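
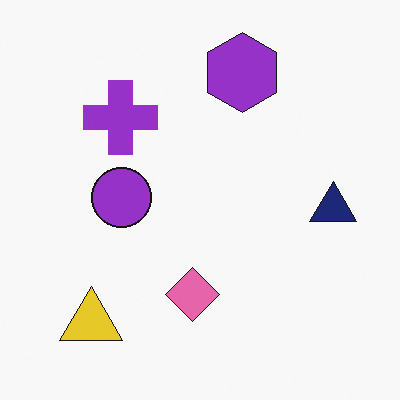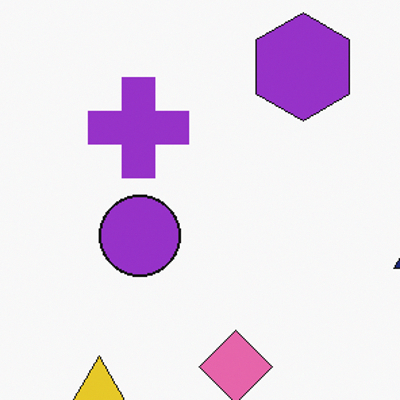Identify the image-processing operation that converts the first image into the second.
The second image is the first cropped slightly and scaled back up.

The visible shapes are larger and the field of view is narrower; shapes near the original edges may be partly or wholly outside the frame — a crop-and-rescale.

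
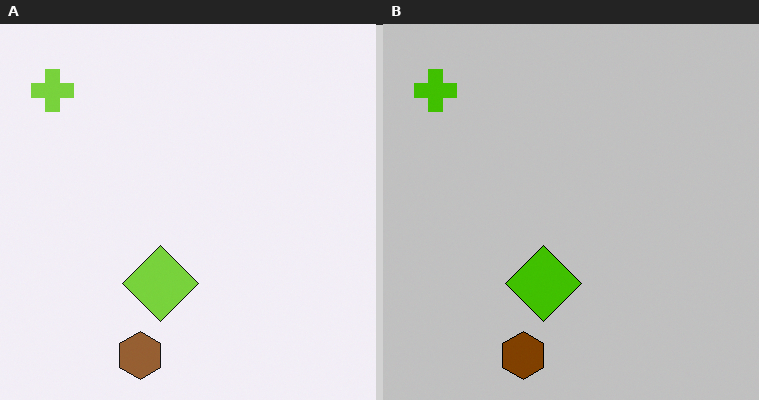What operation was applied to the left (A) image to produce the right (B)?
Heavily posterized to just a handful of flat colors.

Each flat color has snapped to a coarser quantized level — most visibly, the near-white background has dropped to a flat grey.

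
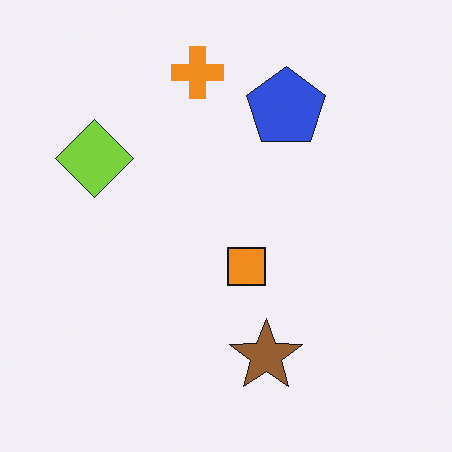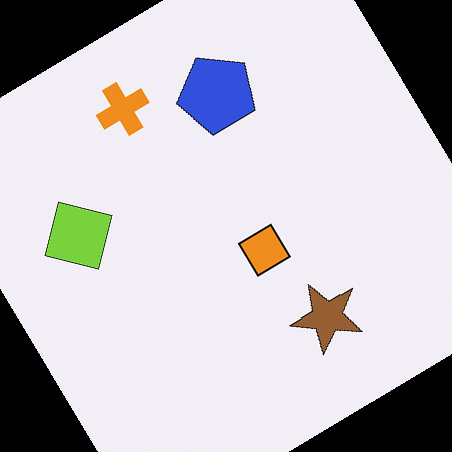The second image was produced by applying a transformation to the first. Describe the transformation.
It was rotated counter-clockwise by a large amount — several tens of degrees.

Every shape is tilted by the same angle and the image corners show triangular fill wedges — a whole-image rotation by a non-right angle.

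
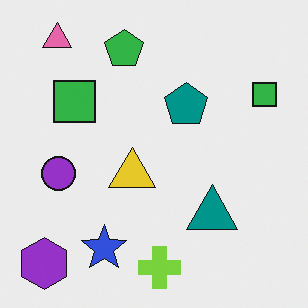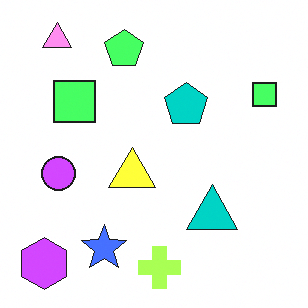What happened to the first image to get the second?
The second image is the first brightened a lot.

Every pixel — background and shapes alike — is uniformly brightened.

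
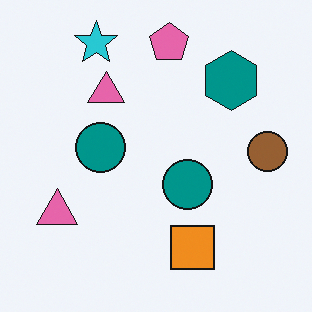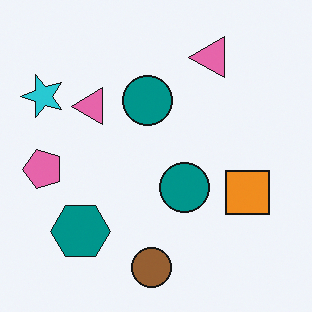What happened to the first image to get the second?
It was transposed (reflected across the top-left ↔ bottom-right diagonal).

Shapes have swapped their row and column positions — what was in the top-right is now in the bottom-left — a diagonal reflection.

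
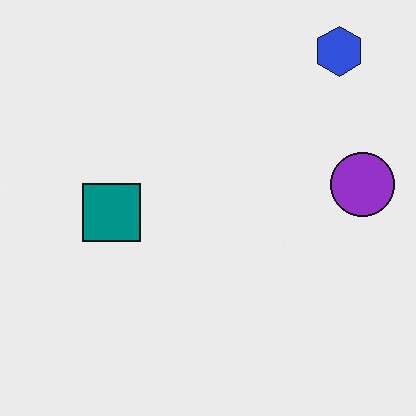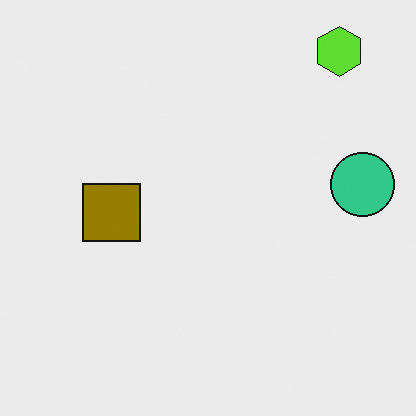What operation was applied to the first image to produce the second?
It was hue-shifted by a large amount.

Every shape's color has rotated by the same amount around the hue wheel — a uniform hue shift.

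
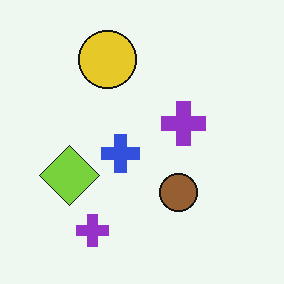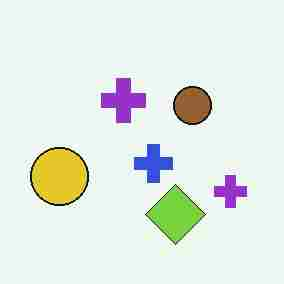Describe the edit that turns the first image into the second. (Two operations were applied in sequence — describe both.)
It was rotated 90° counter-clockwise, then degraded with heavy JPEG compression.

The yellow circle sits in the top of the first image and the left of the second — consistent with a whole-image 90° counter-clockwise rotation. Blocky 8×8 compression artifacts appear around shape edges and the flat background shows ringing — characteristic JPEG degradation.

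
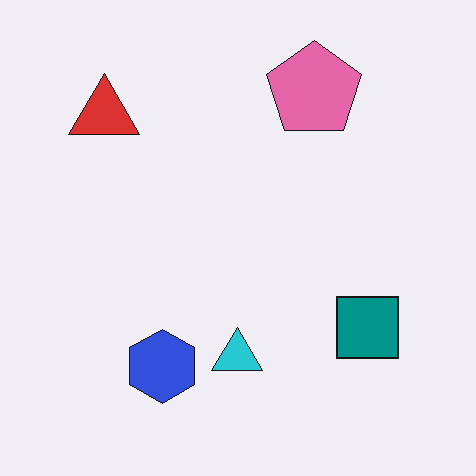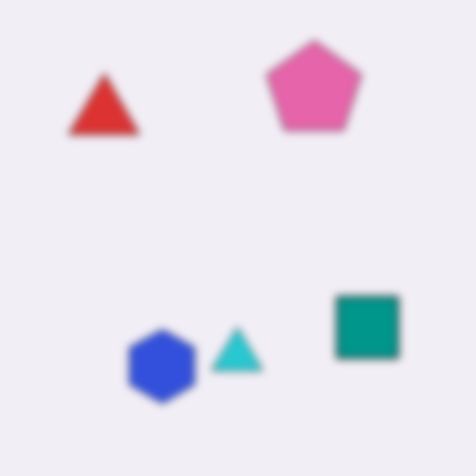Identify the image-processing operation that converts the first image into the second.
The image was moderately blurred.

Shape edges and outlines are uniformly softened across the whole image.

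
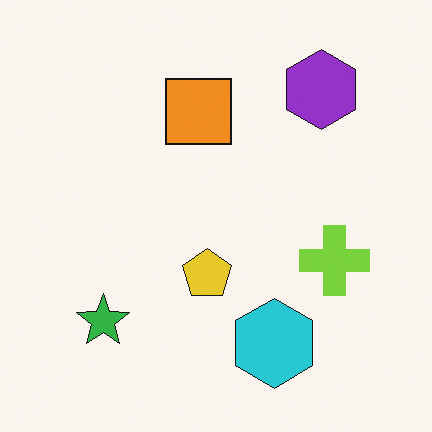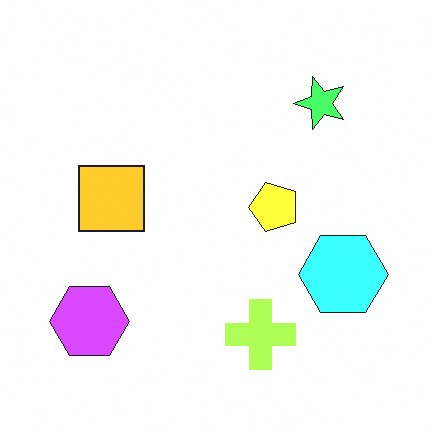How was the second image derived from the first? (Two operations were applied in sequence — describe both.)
This is the original image transposed (reflected across the top-left ↔ bottom-right diagonal), then brightened a lot.

Shapes have swapped their row and column positions — what was in the top-right is now in the bottom-left — a diagonal reflection. Every pixel — background and shapes alike — is uniformly brightened.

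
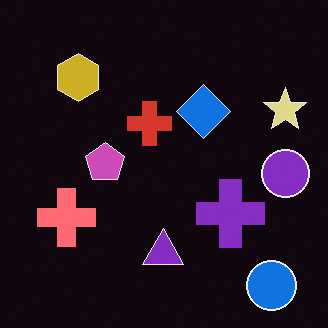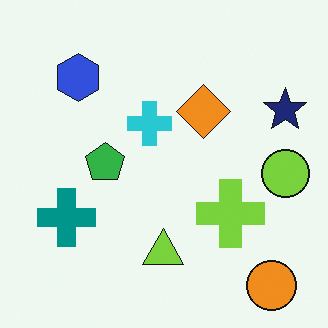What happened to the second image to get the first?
The transformation is: color-inverted (negative).

The light background has become dark and every shape's color is its complement — a photographic negative.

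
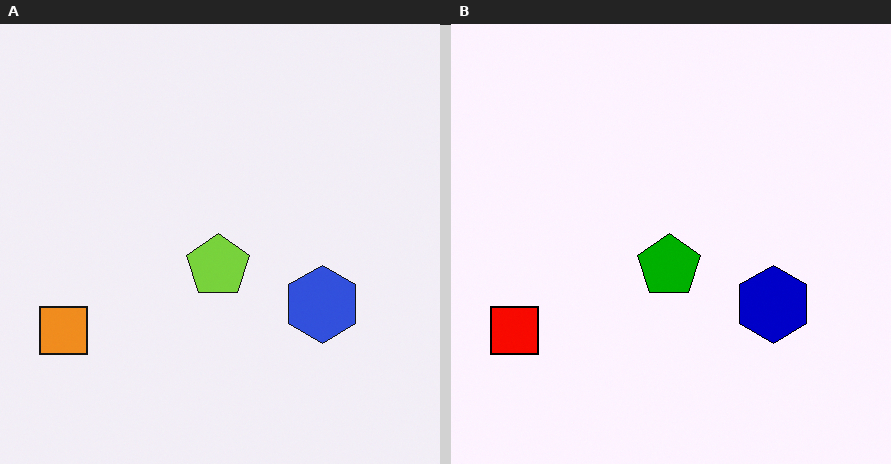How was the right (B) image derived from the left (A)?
Given much higher contrast.

Tones are pushed away from mid-grey across the whole image — a global contrast change.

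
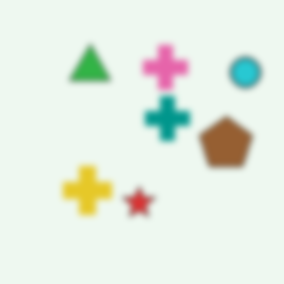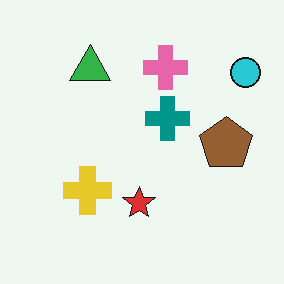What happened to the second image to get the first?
Noticeably gaussian-blurred.

Shape edges and outlines are uniformly softened across the whole image.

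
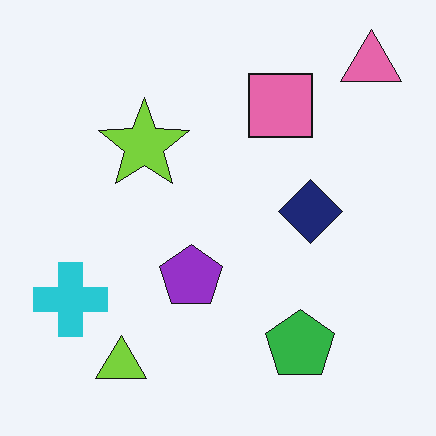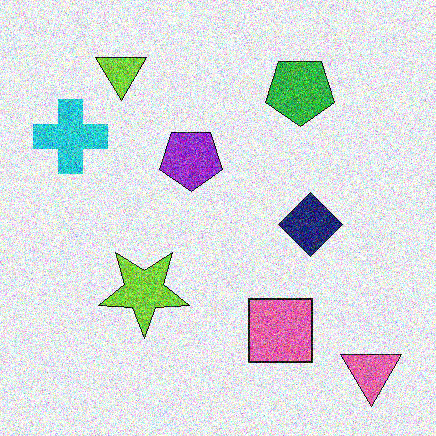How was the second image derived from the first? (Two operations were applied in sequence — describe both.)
This is the original image degraded with a thick layer of grain, then flipped vertically (top ↔ bottom).

Random speckle covers the whole image, including the flat background. The pink triangle is in the top-right of the first image and the bottom-right of the second — shapes on opposite sides of the horizontal midline have swapped in a mirror flip.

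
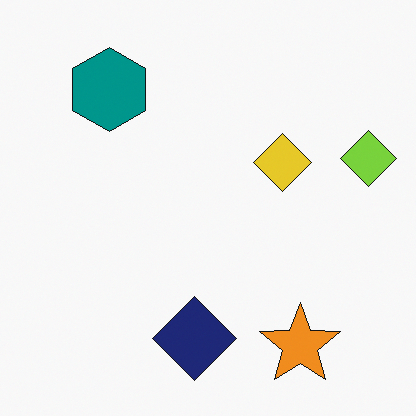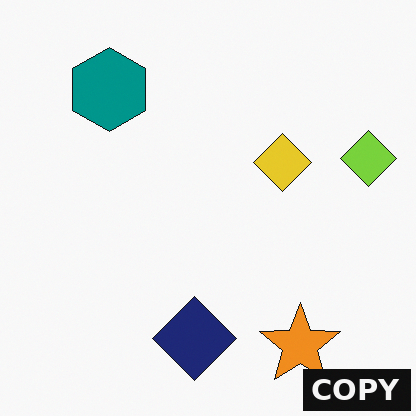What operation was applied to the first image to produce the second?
The image was watermarked with the text "COPY" in the lower-right corner.

A dark label reading "COPY" appears in the lower-right corner.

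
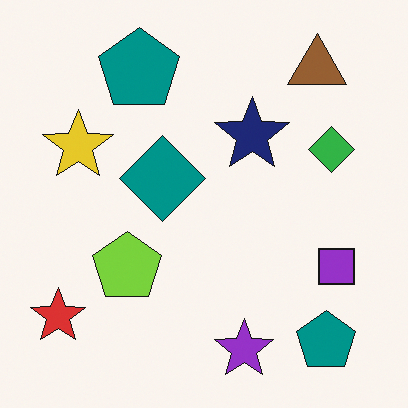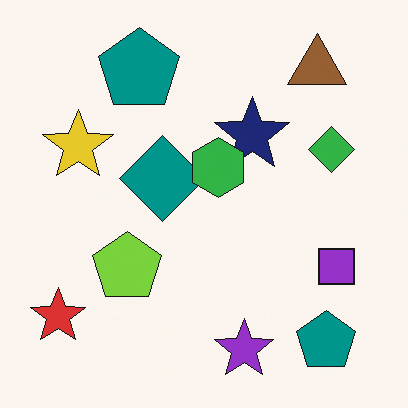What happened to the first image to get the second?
The second image is the first overlaid with an additional green hexagon.

A green hexagon appears in the second image that is absent from the first.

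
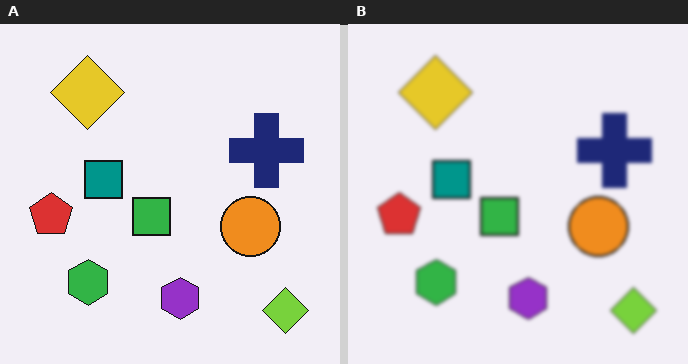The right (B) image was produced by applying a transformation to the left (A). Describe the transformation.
It was given a subtle gaussian blur.

Shape edges and outlines are uniformly softened across the whole image.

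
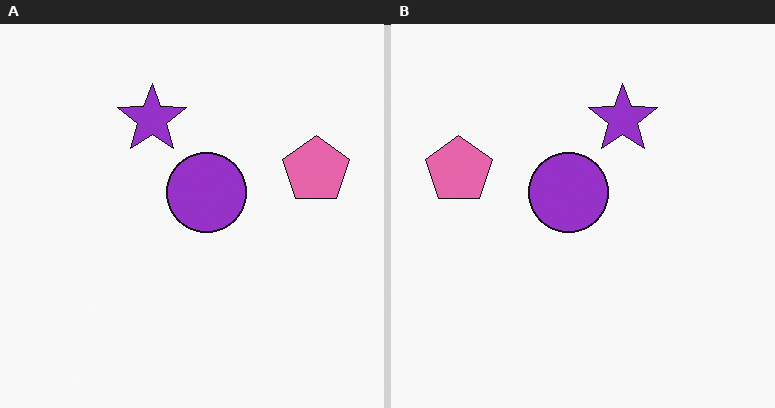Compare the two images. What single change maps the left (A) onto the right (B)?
Flipped horizontally (left ↔ right).

The pink pentagon is in the right of the left (A) image and the left of the right (B) — shapes on opposite sides of the vertical midline have swapped in a mirror flip.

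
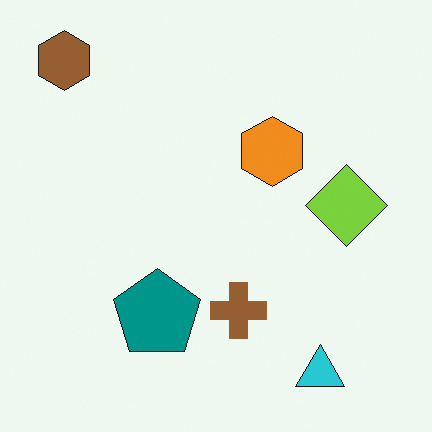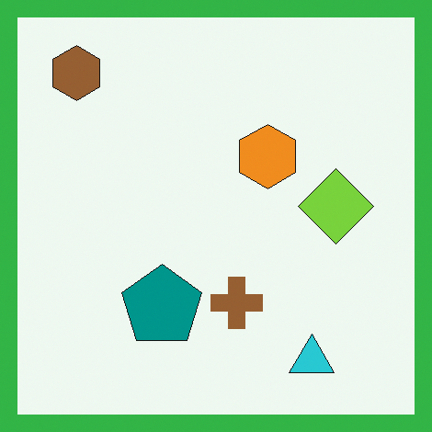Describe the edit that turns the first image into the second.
The transformation is: framed with a green border.

A solid green frame runs around the edge of the second image, with the content slightly shrunk inside it.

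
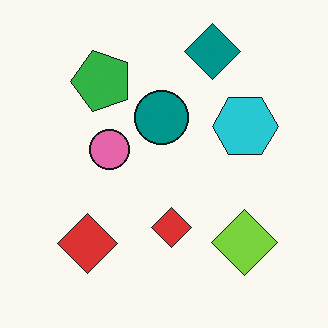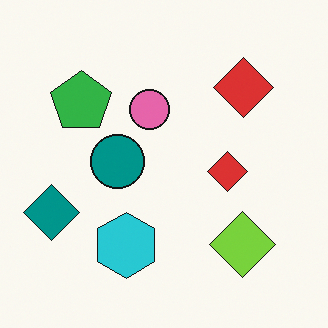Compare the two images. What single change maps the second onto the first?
It was transposed (reflected across the top-left ↔ bottom-right diagonal).

Shapes have swapped their row and column positions — what was in the top-right is now in the bottom-left — a diagonal reflection.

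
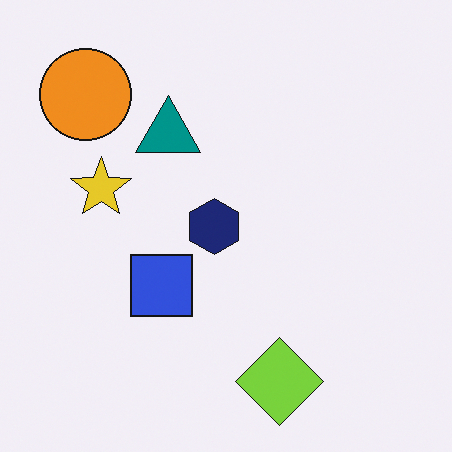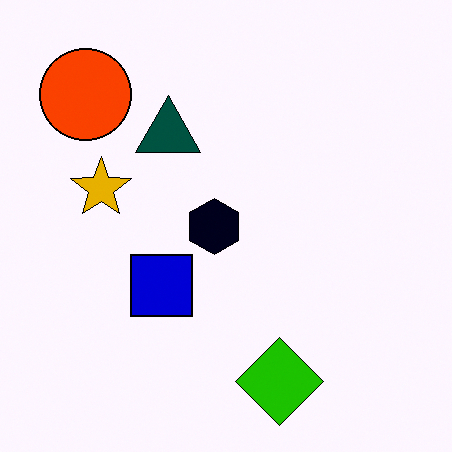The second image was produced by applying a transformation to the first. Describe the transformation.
It was given much higher contrast.

Tones are pushed away from mid-grey across the whole image — a global contrast change.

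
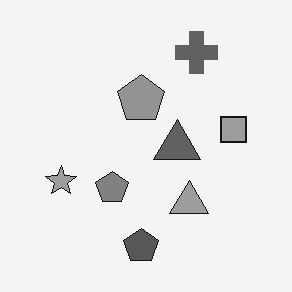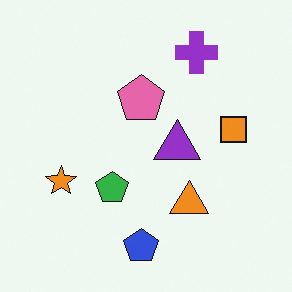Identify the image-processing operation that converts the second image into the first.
It was converted to grayscale.

All color is removed — every shape is now a shade of grey.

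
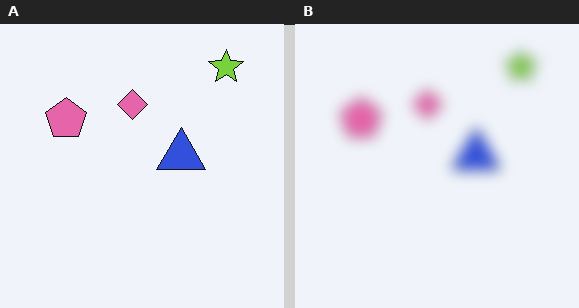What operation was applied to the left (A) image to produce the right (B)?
Heavily blurred.

Shape edges and outlines are uniformly softened across the whole image.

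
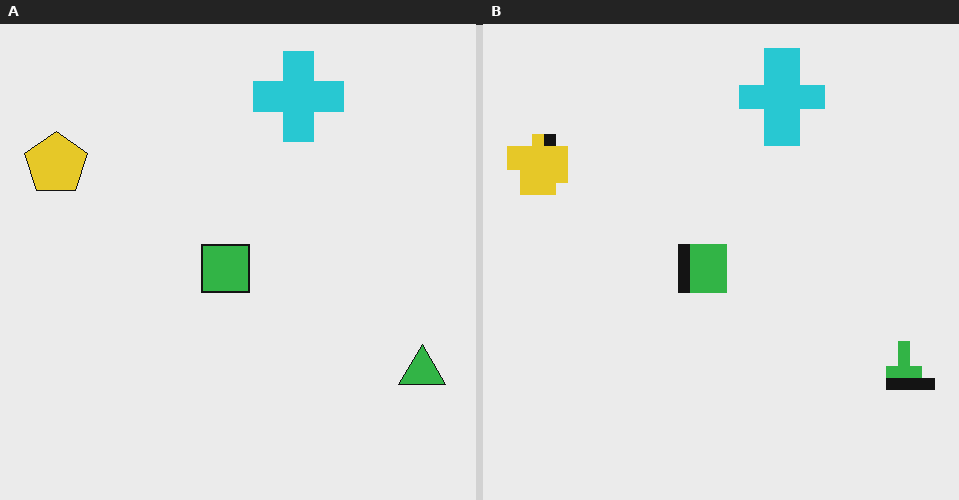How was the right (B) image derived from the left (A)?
The image was heavily pixelated into large blocks.

Shapes are reduced to large square blocks; fine edges and outlines are lost — a downscale-then-upscale (mosaic) effect.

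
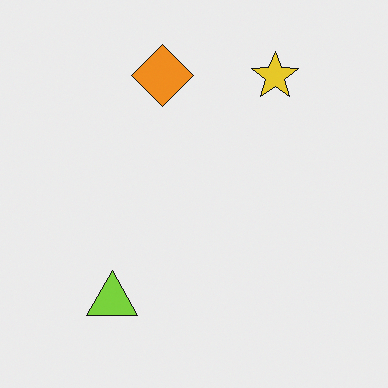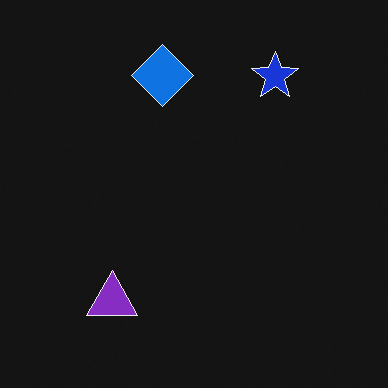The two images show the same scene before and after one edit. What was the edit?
This is the original image color-inverted (negative).

The light background has become dark and every shape's color is its complement — a photographic negative.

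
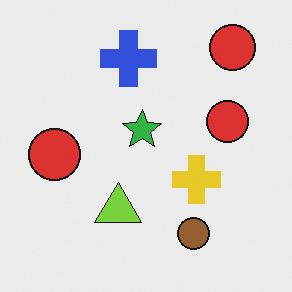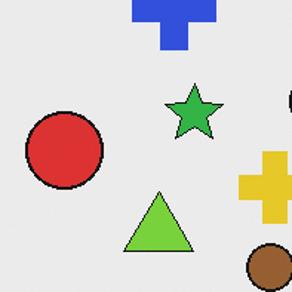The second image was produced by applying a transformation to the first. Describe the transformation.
The second image is the first cropped to a modestly smaller region and rescaled.

The visible shapes are larger and the field of view is narrower; shapes near the original edges may be partly or wholly outside the frame — a crop-and-rescale.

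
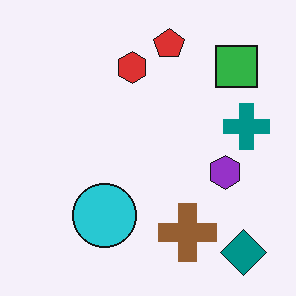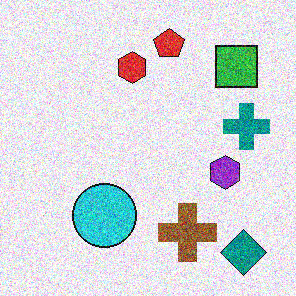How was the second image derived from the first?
The second image is the first degraded with a thick layer of grain.

Random speckle covers the whole image, including the flat background.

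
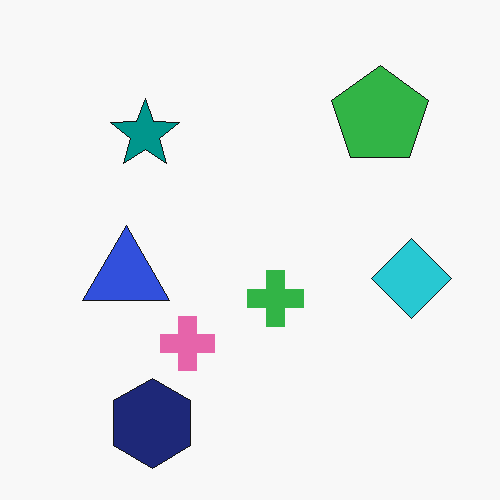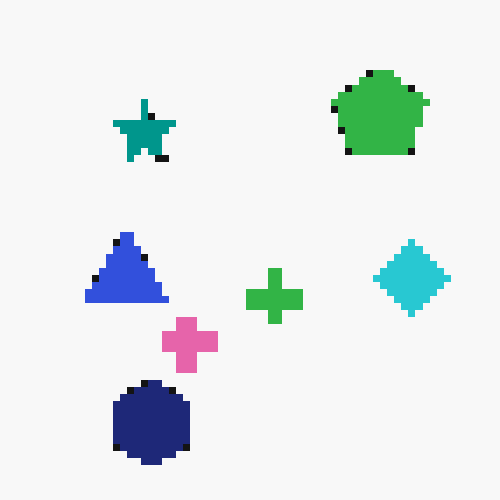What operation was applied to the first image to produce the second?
The second image is the first pixelated into visible square blocks.

Shapes are reduced to large square blocks; fine edges and outlines are lost — a downscale-then-upscale (mosaic) effect.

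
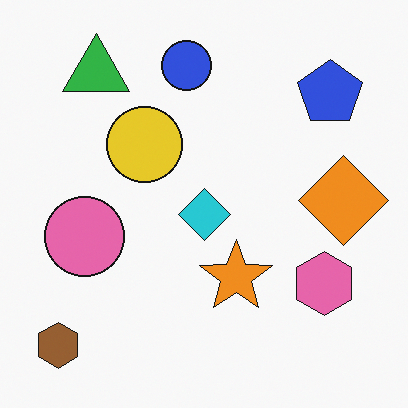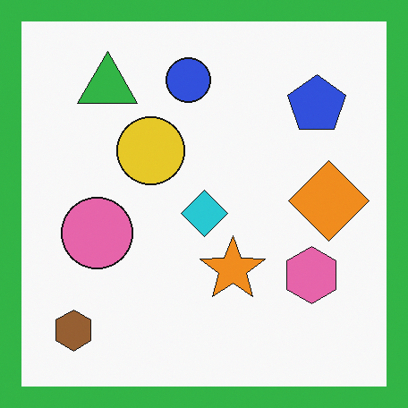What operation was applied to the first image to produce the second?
The transformation is: framed with a green border.

A solid green frame runs around the edge of the second image, with the content slightly shrunk inside it.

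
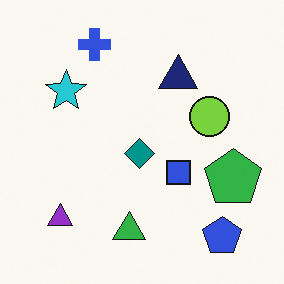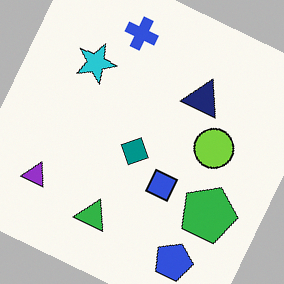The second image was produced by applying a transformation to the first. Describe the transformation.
The second image is the first rotated clockwise by a clearly visible amount.

Every shape is tilted by the same angle and the image corners show triangular fill wedges — a whole-image rotation by a non-right angle.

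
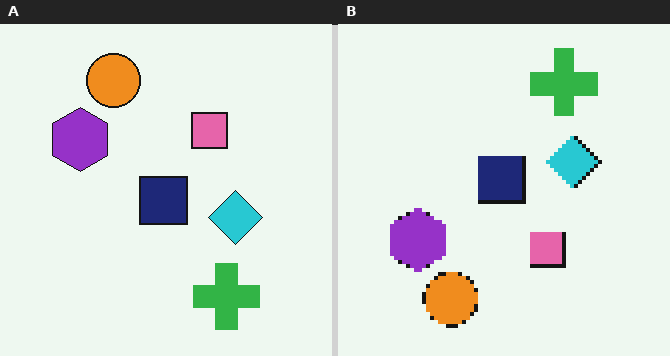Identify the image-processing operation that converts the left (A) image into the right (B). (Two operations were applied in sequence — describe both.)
This is the original image flipped vertically (top ↔ bottom), then mildly pixelated.

The orange circle is in the top of the left (A) image and the bottom of the right (B) — shapes on opposite sides of the horizontal midline have swapped in a mirror flip. Shapes are reduced to large square blocks; fine edges and outlines are lost — a downscale-then-upscale (mosaic) effect.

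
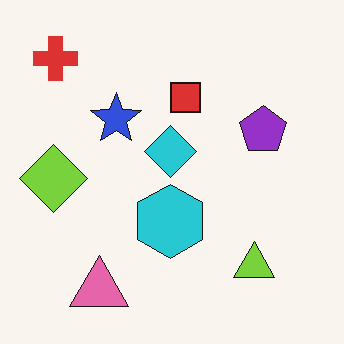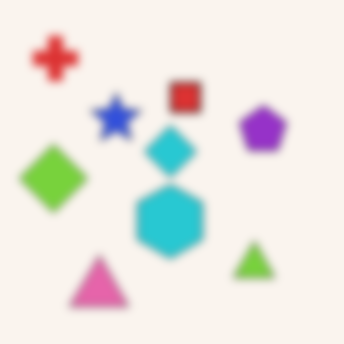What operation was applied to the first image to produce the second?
Noticeably gaussian-blurred.

Shape edges and outlines are uniformly softened across the whole image.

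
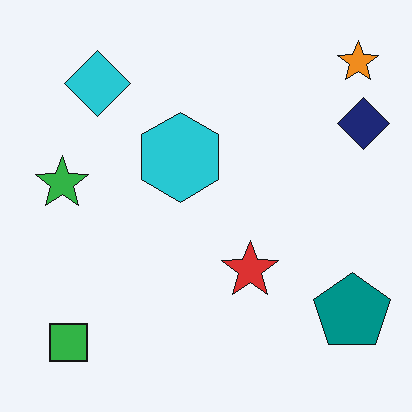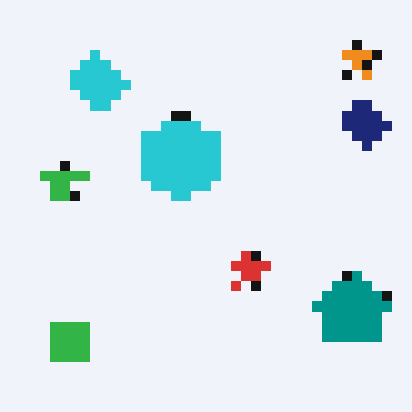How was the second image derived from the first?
The image was heavily pixelated into large blocks.

Shapes are reduced to large square blocks; fine edges and outlines are lost — a downscale-then-upscale (mosaic) effect.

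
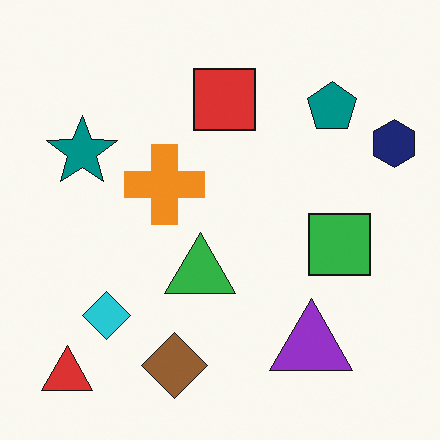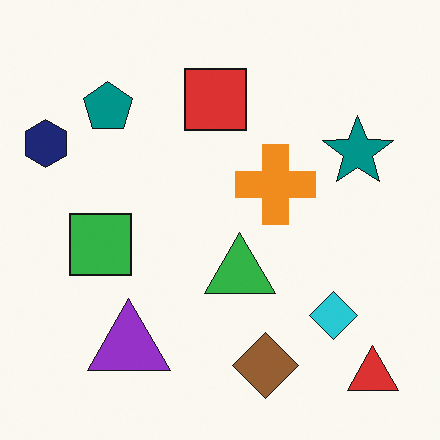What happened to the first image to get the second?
The transformation is: flipped horizontally (left ↔ right).

The navy hexagon is in the top-right of the first image and the top-left of the second — shapes on opposite sides of the vertical midline have swapped in a mirror flip.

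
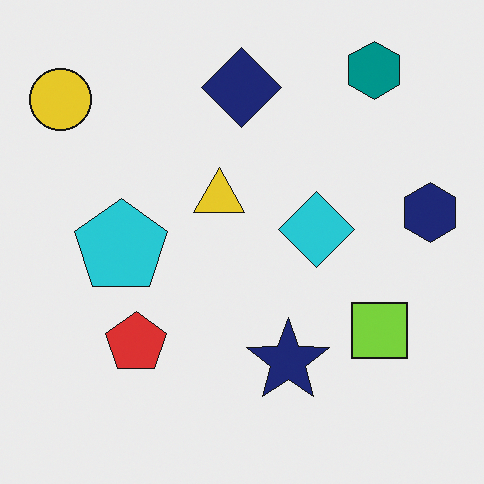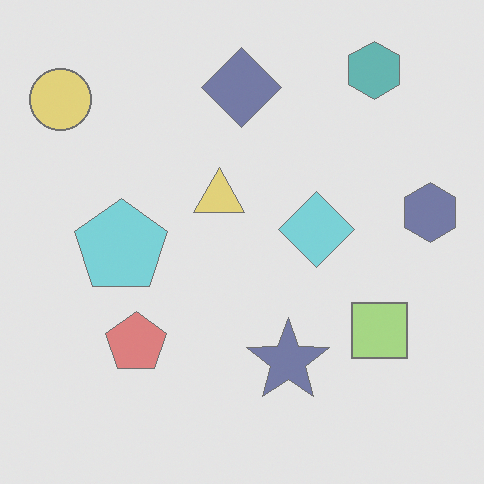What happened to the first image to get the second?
The second image is the first washed out (contrast reduced).

Tones are pushed toward mid-grey across the whole image — a global contrast change.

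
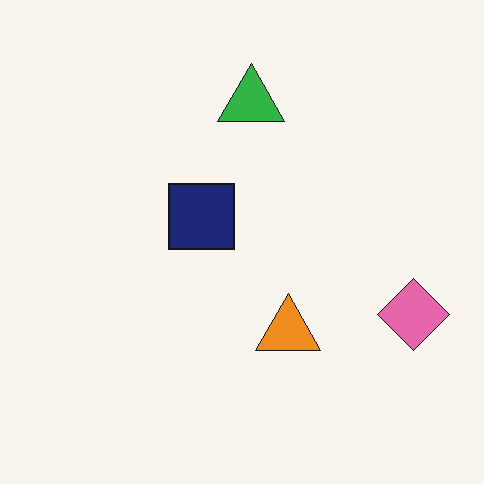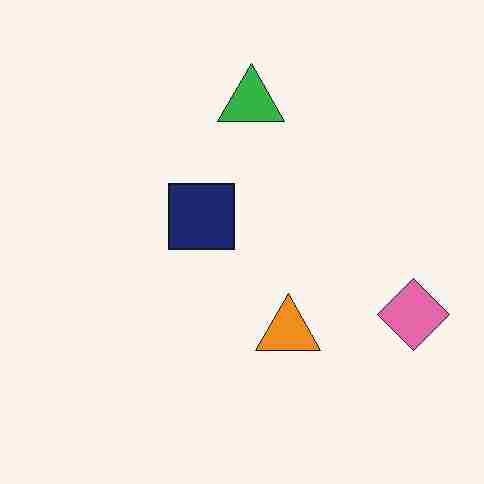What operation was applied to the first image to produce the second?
The second image is the first heavily JPEG-compressed with obvious blocking artifacts.

Blocky 8×8 compression artifacts appear around shape edges and the flat background shows ringing — characteristic JPEG degradation.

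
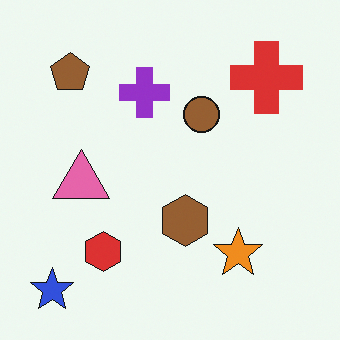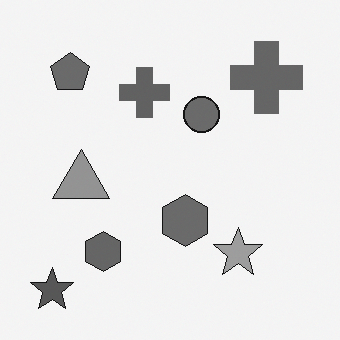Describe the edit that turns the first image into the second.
The transformation is: converted to grayscale.

All color is removed — every shape is now a shade of grey.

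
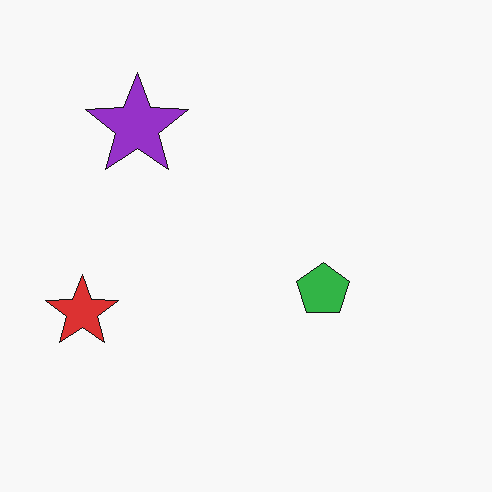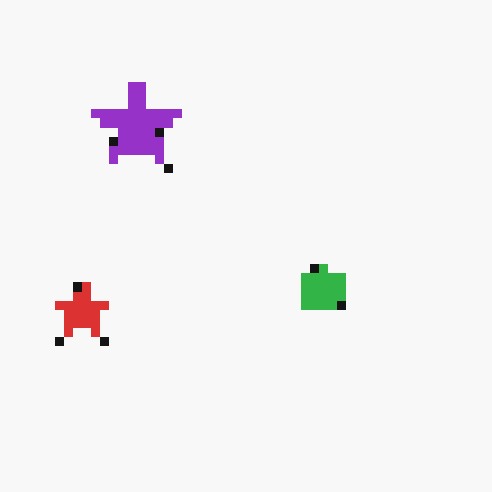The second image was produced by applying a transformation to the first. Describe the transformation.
The image was coarsely pixelated.

Shapes are reduced to large square blocks; fine edges and outlines are lost — a downscale-then-upscale (mosaic) effect.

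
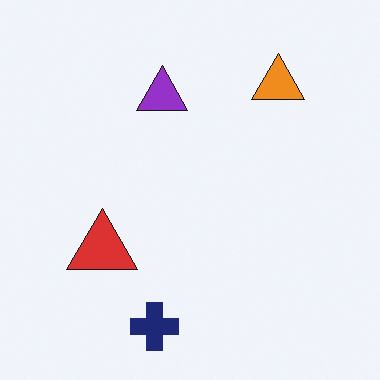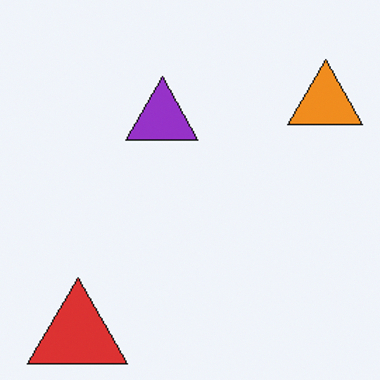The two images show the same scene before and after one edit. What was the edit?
This is the original image cropped to a modestly smaller region and rescaled.

The visible shapes are larger and the field of view is narrower; shapes near the original edges may be partly or wholly outside the frame — a crop-and-rescale.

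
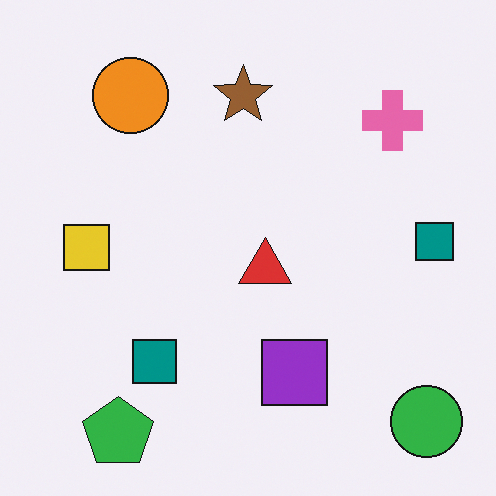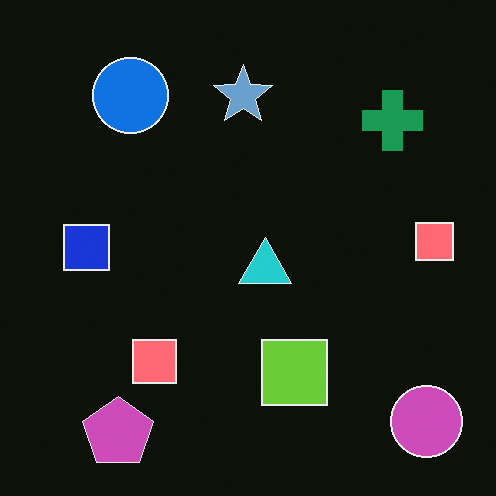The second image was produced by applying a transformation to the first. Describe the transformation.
Color-inverted (negative).

The light background has become dark and every shape's color is its complement — a photographic negative.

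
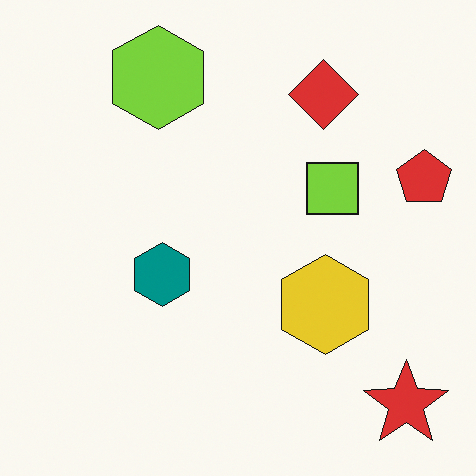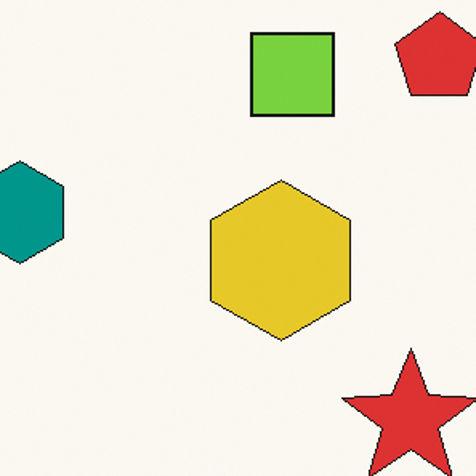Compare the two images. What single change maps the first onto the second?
The transformation is: cropped slightly and scaled back up.

The visible shapes are larger and the field of view is narrower; shapes near the original edges may be partly or wholly outside the frame — a crop-and-rescale.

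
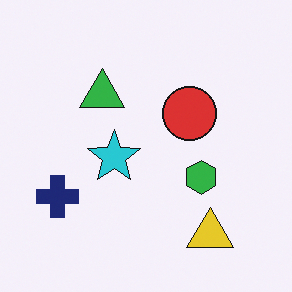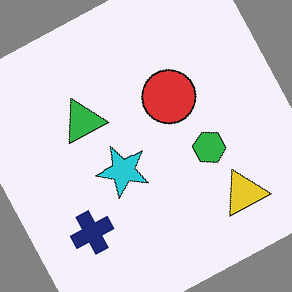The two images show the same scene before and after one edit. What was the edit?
This is the original image rotated counter-clockwise by a moderate amount.

Every shape is tilted by the same angle and the image corners show triangular fill wedges — a whole-image rotation by a non-right angle.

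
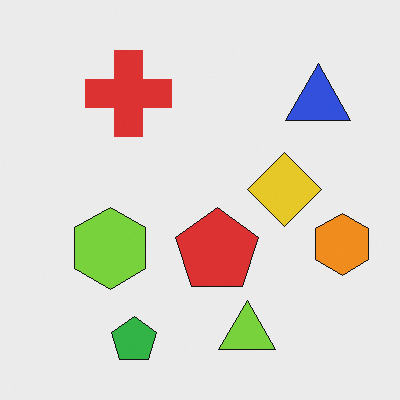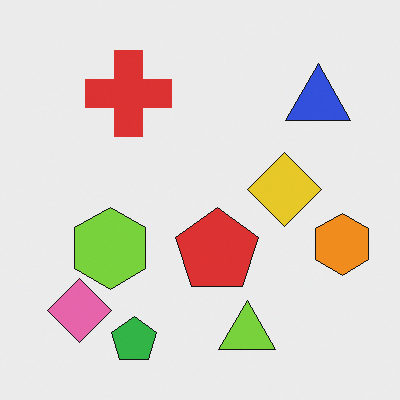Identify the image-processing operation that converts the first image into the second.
It was overlaid with an additional pink diamond.

A pink diamond appears in the second image that is absent from the first.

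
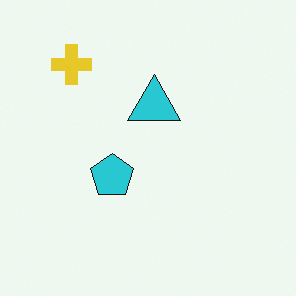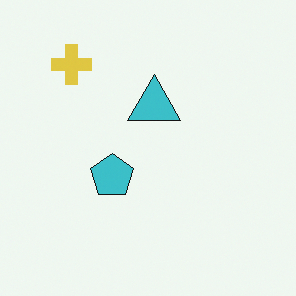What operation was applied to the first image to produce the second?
Slightly desaturated.

All colors are more muted and greyish — a global saturation change.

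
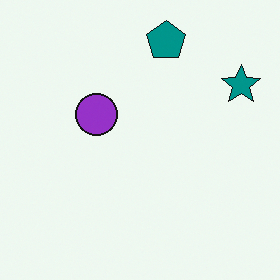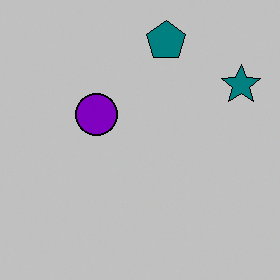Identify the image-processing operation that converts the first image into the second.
It was heavily posterized to just a handful of flat colors.

Each flat color has snapped to a coarser quantized level — most visibly, the near-white background has dropped to a flat grey.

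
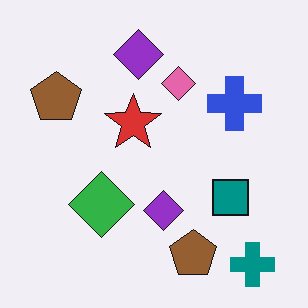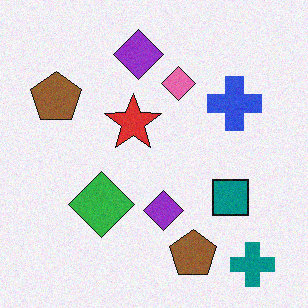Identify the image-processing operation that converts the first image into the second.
This is the original image degraded with a light layer of grain.

Random speckle covers the whole image, including the flat background.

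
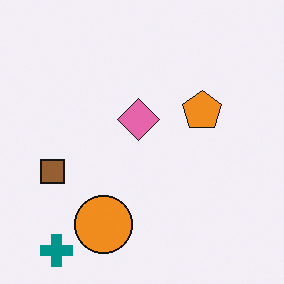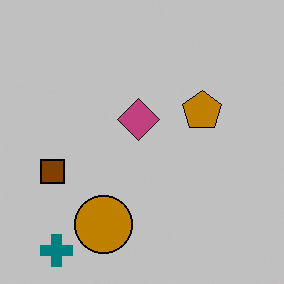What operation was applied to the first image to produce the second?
It was aggressively posterized.

Each flat color has snapped to a coarser quantized level — most visibly, the near-white background has dropped to a flat grey.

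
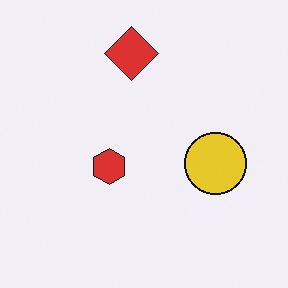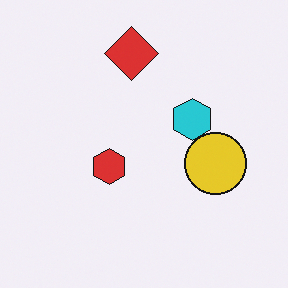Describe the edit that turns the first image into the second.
The image was overlaid with an additional cyan hexagon.

A cyan hexagon appears in the second image that is absent from the first.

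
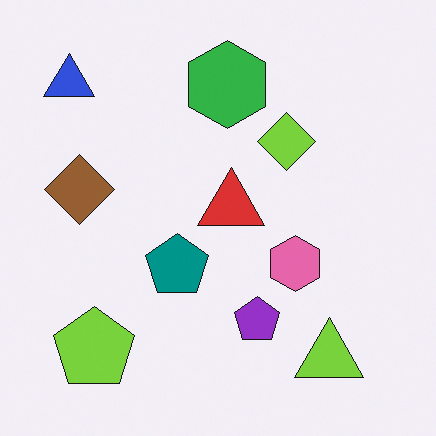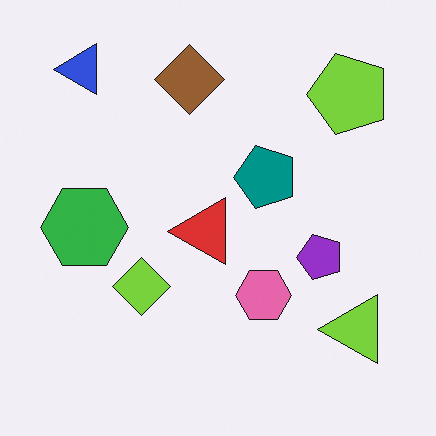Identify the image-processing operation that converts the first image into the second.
The image was transposed (reflected across the top-left ↔ bottom-right diagonal).

Shapes have swapped their row and column positions — what was in the top-right is now in the bottom-left — a diagonal reflection.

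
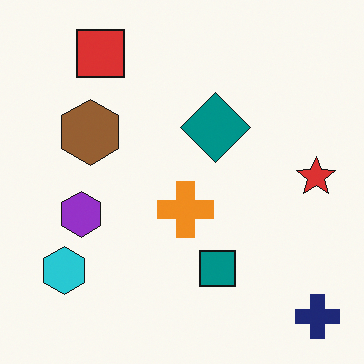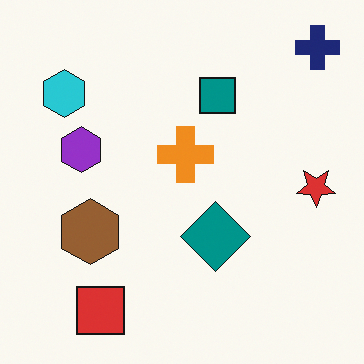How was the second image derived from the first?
Flipped vertically (top ↔ bottom).

The navy cross is in the bottom-right of the first image and the top-right of the second — shapes on opposite sides of the horizontal midline have swapped in a mirror flip.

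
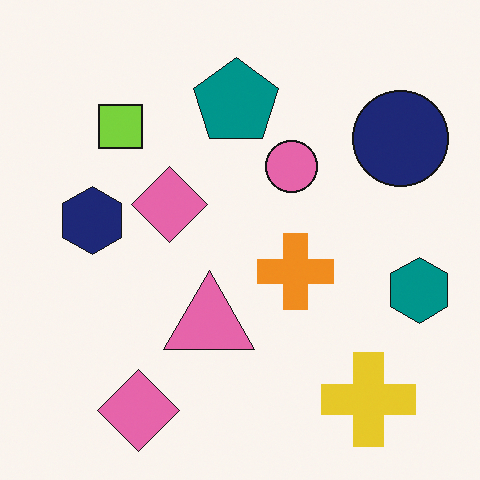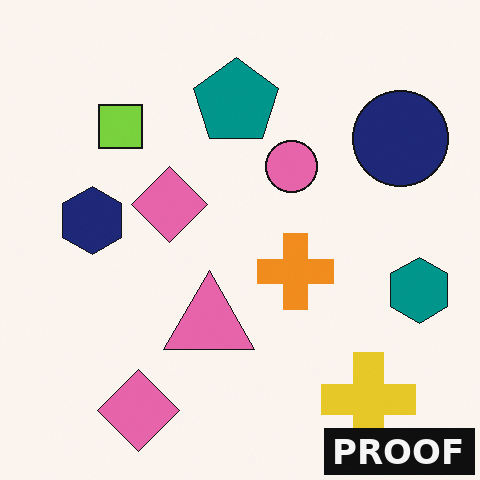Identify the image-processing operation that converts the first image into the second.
It was watermarked with the text "PROOF" in the lower-right corner.

A dark label reading "PROOF" appears in the lower-right corner.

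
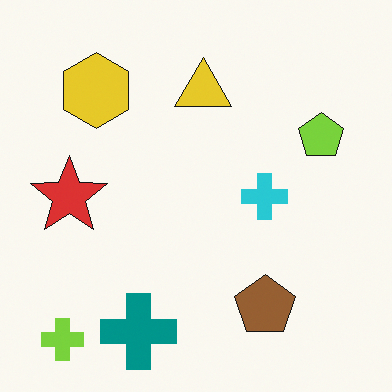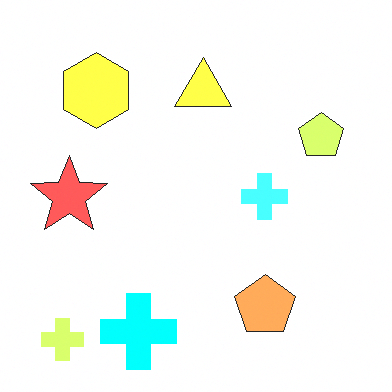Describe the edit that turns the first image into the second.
The image was noticeably brightened.

Every pixel — background and shapes alike — is uniformly brightened.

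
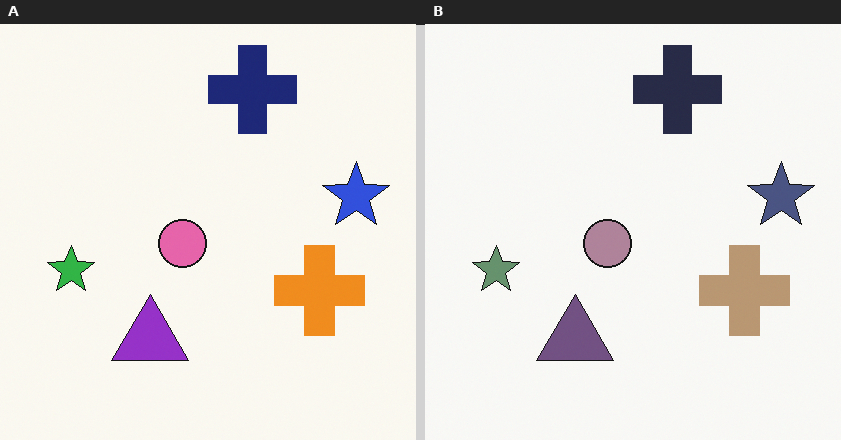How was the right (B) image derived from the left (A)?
Heavily desaturated.

All colors are more muted and greyish — a global saturation change.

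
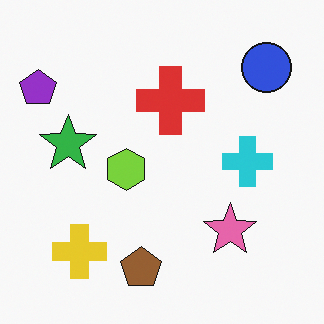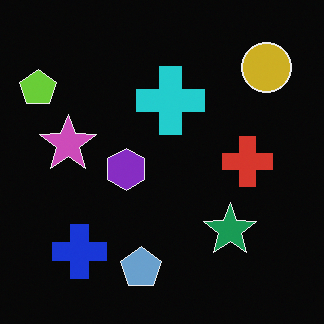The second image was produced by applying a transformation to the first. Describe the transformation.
The second image is the first color-inverted (negative).

The light background has become dark and every shape's color is its complement — a photographic negative.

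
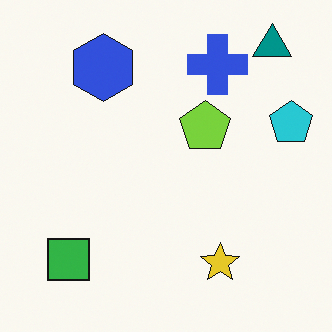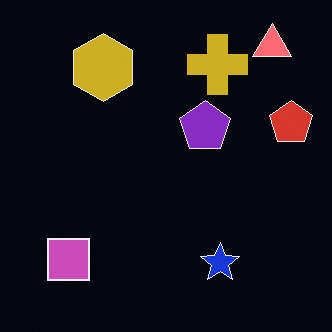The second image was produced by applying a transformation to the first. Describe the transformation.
The image was color-inverted (negative).

The light background has become dark and every shape's color is its complement — a photographic negative.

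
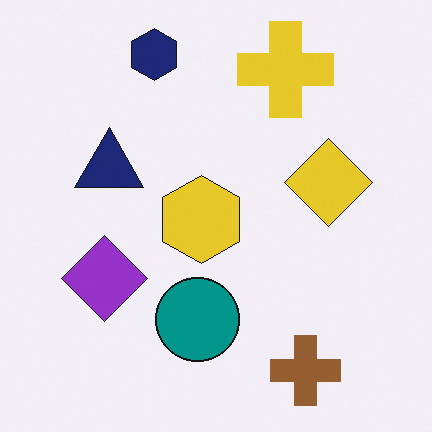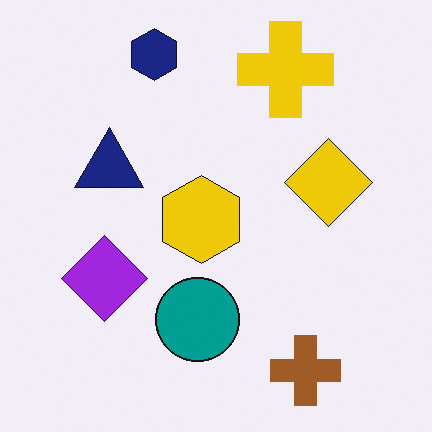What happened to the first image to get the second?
This is the original image slightly oversaturated.

All colors are more vivid — a global saturation change.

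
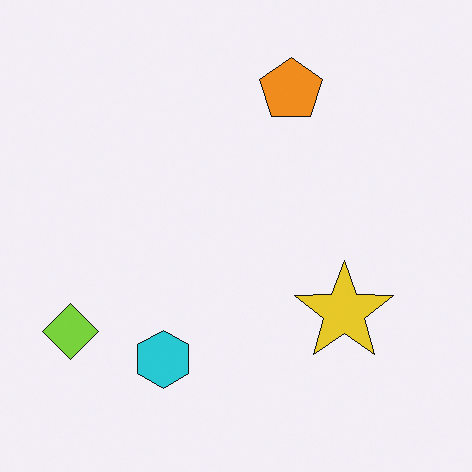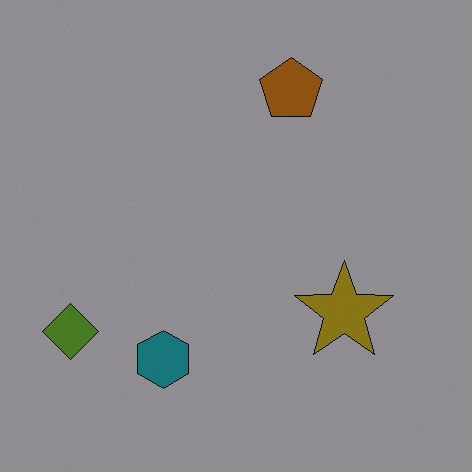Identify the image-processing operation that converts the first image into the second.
The image was noticeably darkened.

Every pixel — background and shapes alike — is uniformly darkened.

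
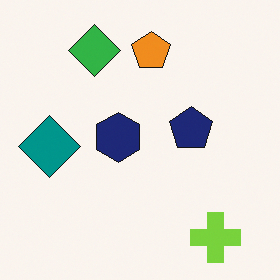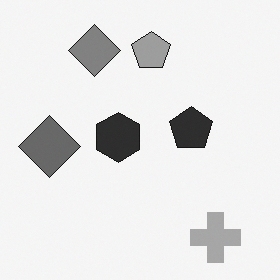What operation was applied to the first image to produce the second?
It was converted to grayscale.

All color is removed — every shape is now a shade of grey.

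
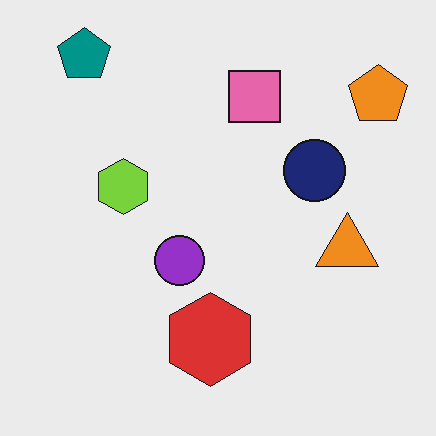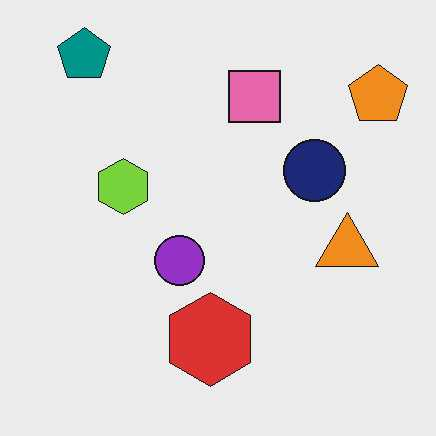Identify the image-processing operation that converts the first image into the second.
Given moderate JPEG compression.

Blocky 8×8 compression artifacts appear around shape edges and the flat background shows ringing — characteristic JPEG degradation.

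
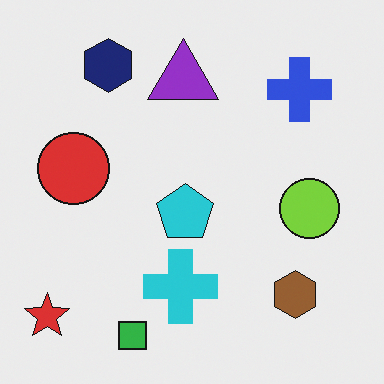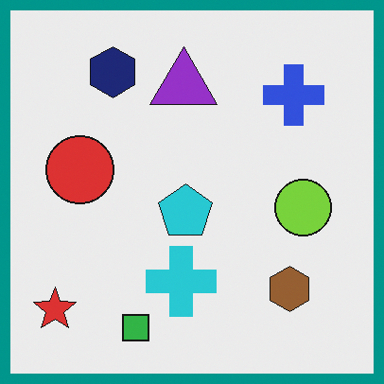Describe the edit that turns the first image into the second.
It was framed with a teal border.

A solid teal frame runs around the edge of the second image, with the content slightly shrunk inside it.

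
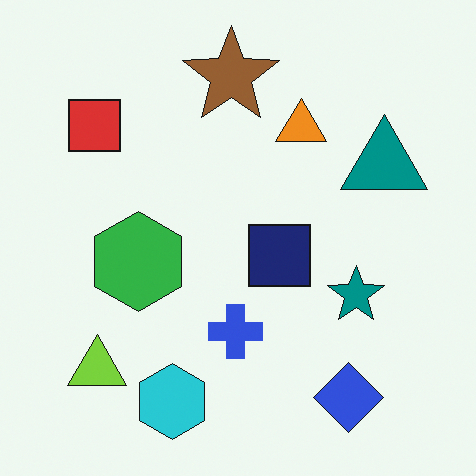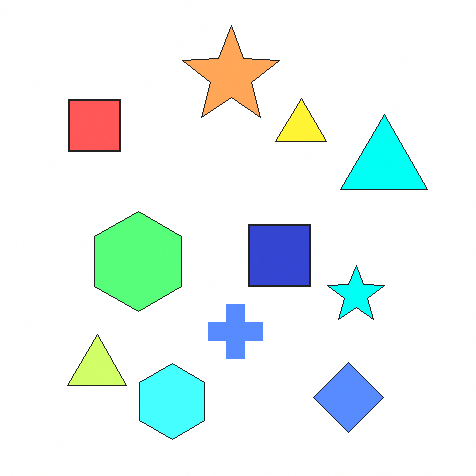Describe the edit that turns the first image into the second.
It was noticeably brightened.

Every pixel — background and shapes alike — is uniformly brightened.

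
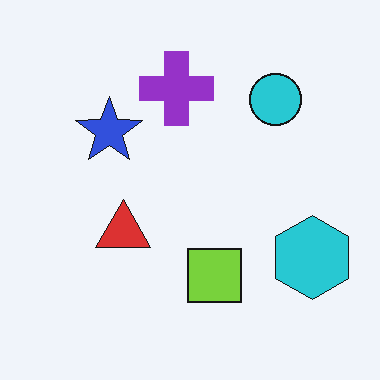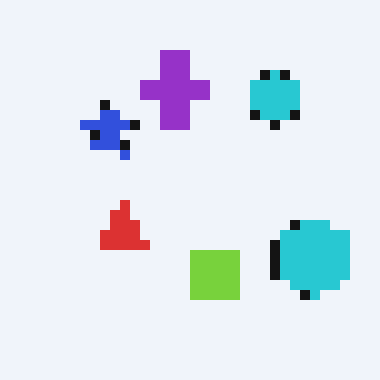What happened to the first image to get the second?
This is the original image coarsely pixelated.

Shapes are reduced to large square blocks; fine edges and outlines are lost — a downscale-then-upscale (mosaic) effect.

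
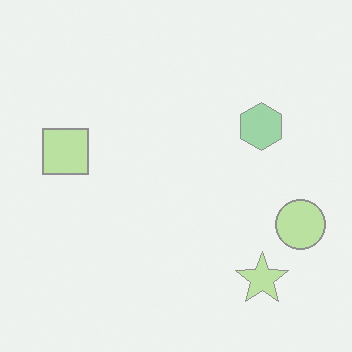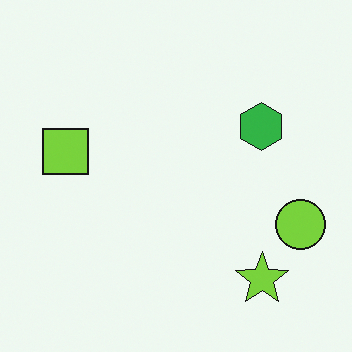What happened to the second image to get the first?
Given much lower contrast.

Tones are pushed toward mid-grey across the whole image — a global contrast change.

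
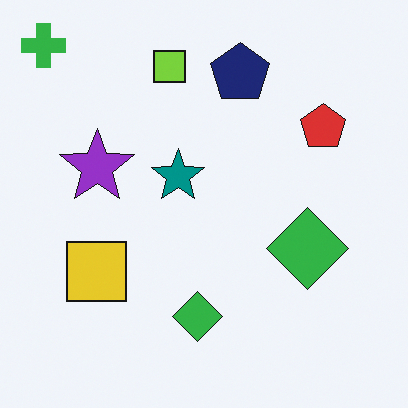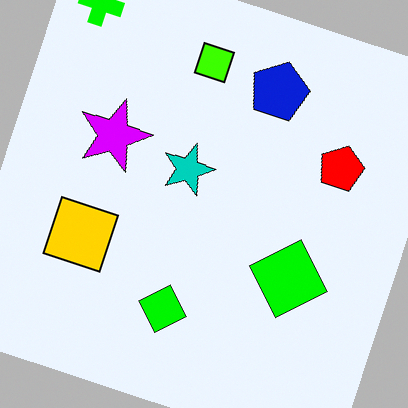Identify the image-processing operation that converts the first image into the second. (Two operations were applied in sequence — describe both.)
The second image is the first heavily oversaturated, then rotated clockwise by a moderate amount.

All colors are more vivid — a global saturation change. Every shape is tilted by the same angle and the image corners show triangular fill wedges — a whole-image rotation by a non-right angle.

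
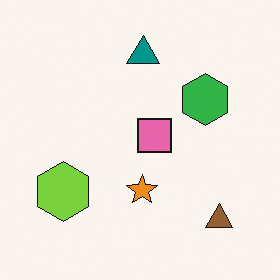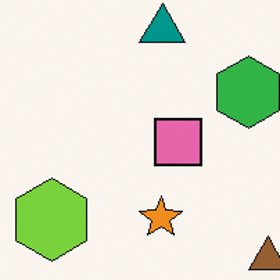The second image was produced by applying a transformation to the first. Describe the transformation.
The second image is the first cropped to a modestly smaller region and rescaled.

The visible shapes are larger and the field of view is narrower; shapes near the original edges may be partly or wholly outside the frame — a crop-and-rescale.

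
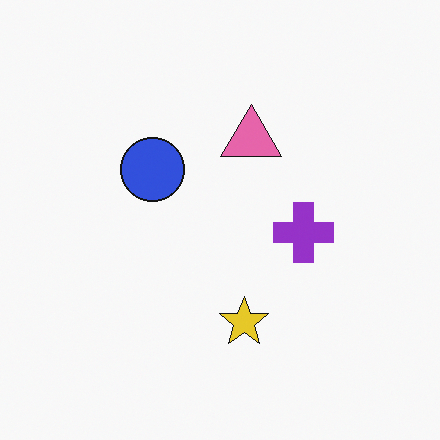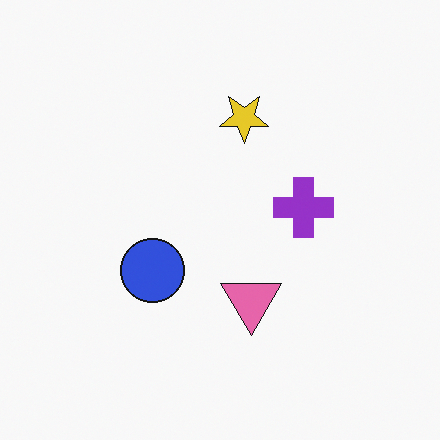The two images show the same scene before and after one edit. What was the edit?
This is the original image flipped vertically (top ↔ bottom).

The yellow star is in the bottom of the first image and the top of the second — shapes on opposite sides of the horizontal midline have swapped in a mirror flip.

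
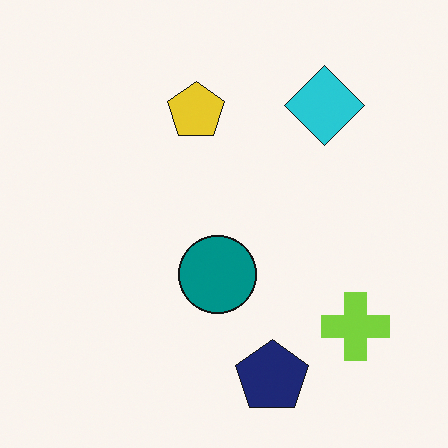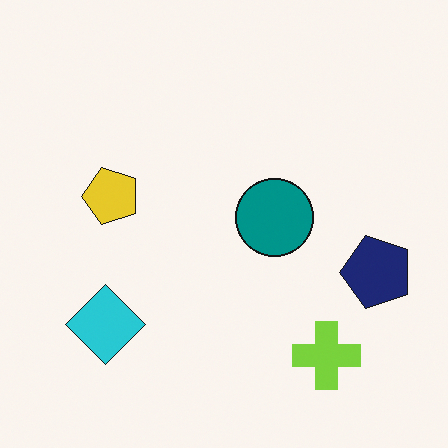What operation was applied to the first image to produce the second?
It was transposed (reflected across the top-left ↔ bottom-right diagonal).

Shapes have swapped their row and column positions — what was in the top-right is now in the bottom-left — a diagonal reflection.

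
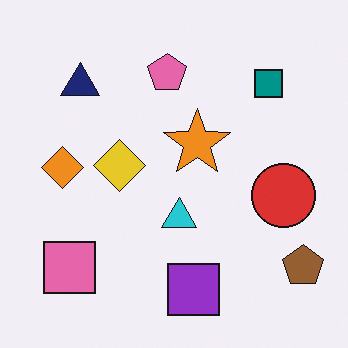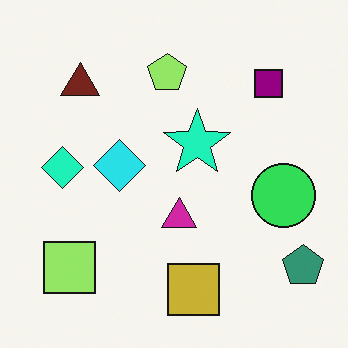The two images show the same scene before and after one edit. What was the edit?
Hue-shifted through roughly a third of the color wheel.

Every shape's color has rotated by the same amount around the hue wheel — a uniform hue shift.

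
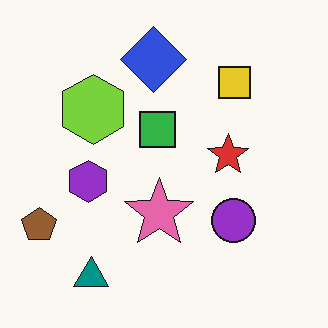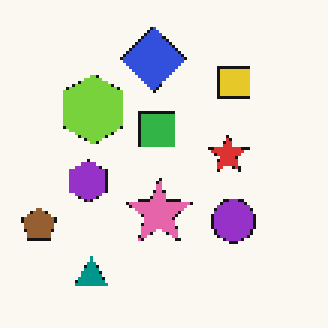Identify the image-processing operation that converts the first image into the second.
This is the original image lightly pixelated (a mild mosaic effect).

Shapes are reduced to large square blocks; fine edges and outlines are lost — a downscale-then-upscale (mosaic) effect.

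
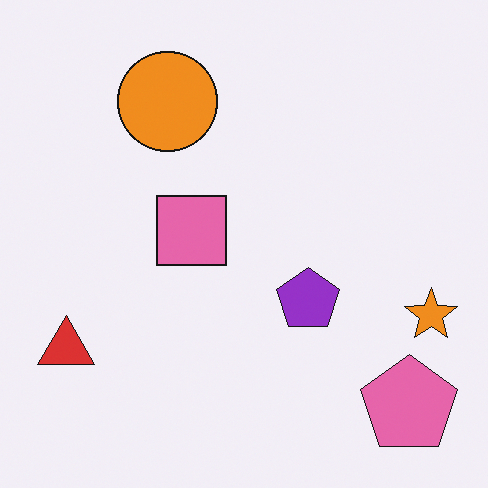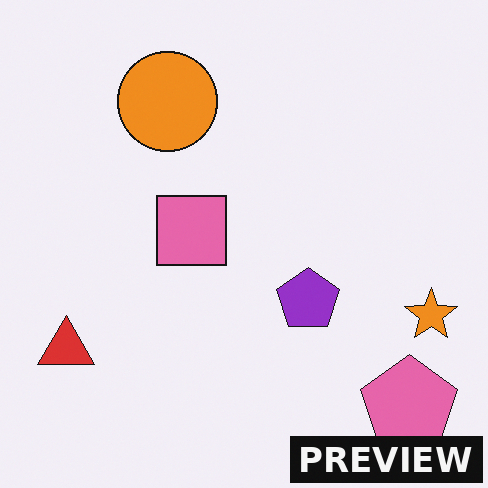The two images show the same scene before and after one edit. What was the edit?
This is the original image watermarked with the text "PREVIEW" in the lower-right corner.

A dark label reading "PREVIEW" appears in the lower-right corner.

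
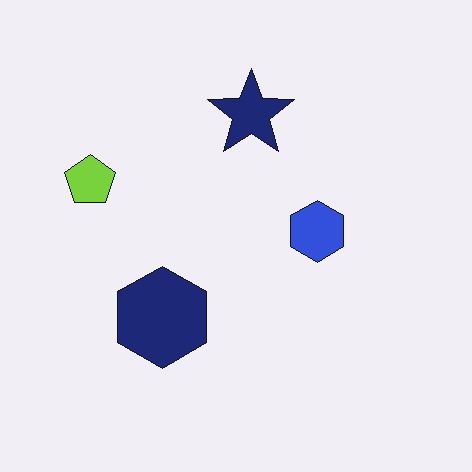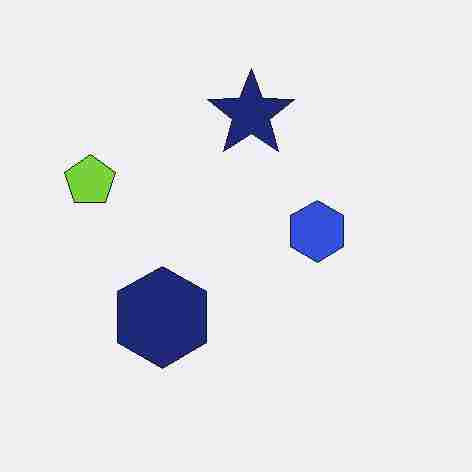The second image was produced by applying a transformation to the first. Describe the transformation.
The transformation is: heavily JPEG-compressed with obvious blocking artifacts.

Blocky 8×8 compression artifacts appear around shape edges and the flat background shows ringing — characteristic JPEG degradation.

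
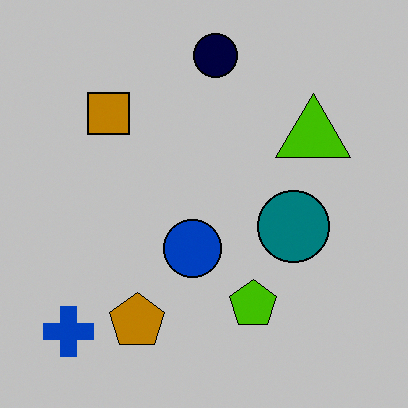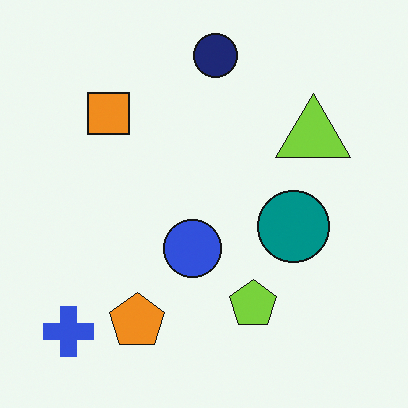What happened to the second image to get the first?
The first image is the second heavily posterized to just a handful of flat colors.

Each flat color has snapped to a coarser quantized level — most visibly, the near-white background has dropped to a flat grey.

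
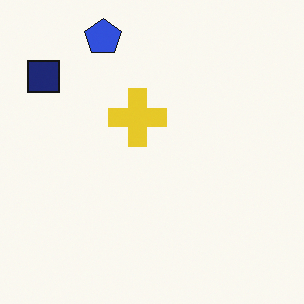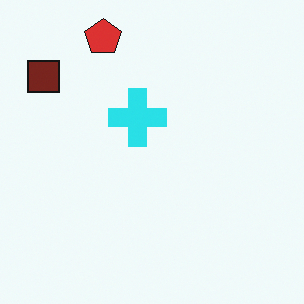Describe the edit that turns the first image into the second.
This is the original image hue-shifted through roughly a third of the color wheel.

Every shape's color has rotated by the same amount around the hue wheel — a uniform hue shift.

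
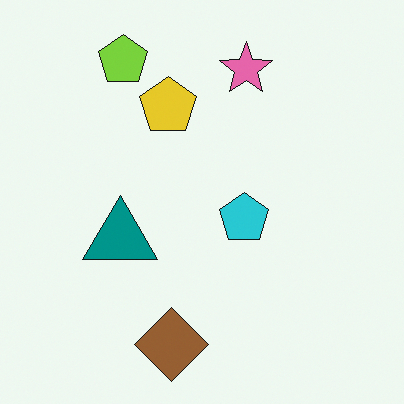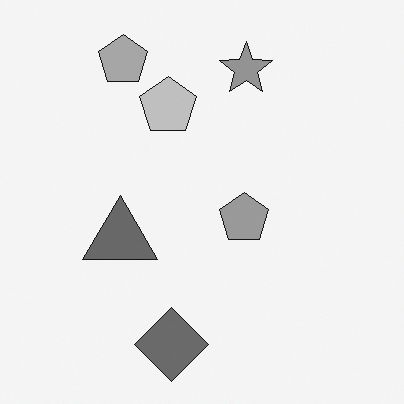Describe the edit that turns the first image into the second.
This is the original image converted to grayscale.

All color is removed — every shape is now a shade of grey.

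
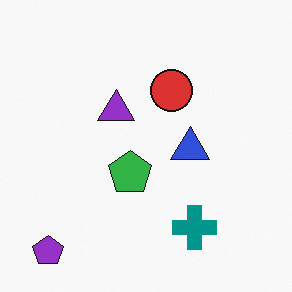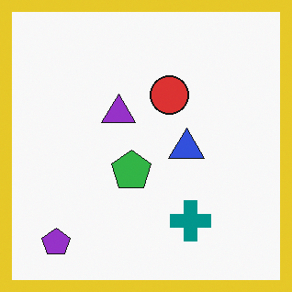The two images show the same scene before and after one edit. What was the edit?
The transformation is: framed with a yellow border.

A solid yellow frame runs around the edge of the second image, with the content slightly shrunk inside it.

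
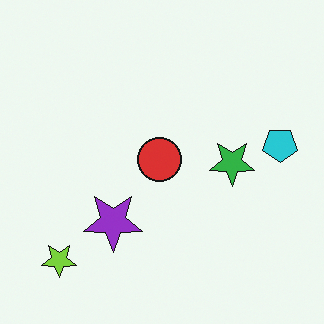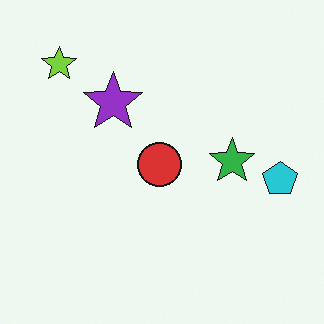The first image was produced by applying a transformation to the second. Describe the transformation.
The transformation is: flipped vertically (top ↔ bottom).

The lime star is in the top-left of the second image and the bottom-left of the first — shapes on opposite sides of the horizontal midline have swapped in a mirror flip.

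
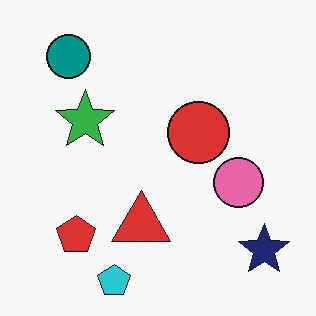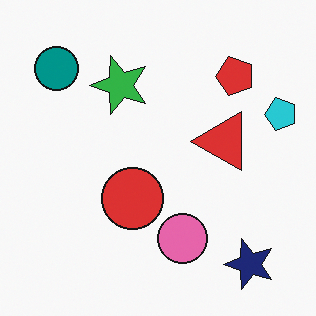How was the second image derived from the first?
The image was transposed (reflected across the top-left ↔ bottom-right diagonal).

Shapes have swapped their row and column positions — what was in the top-right is now in the bottom-left — a diagonal reflection.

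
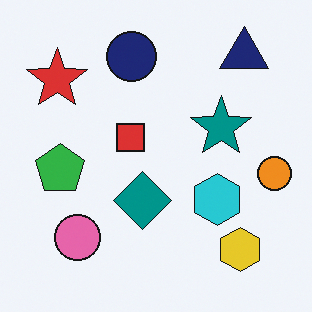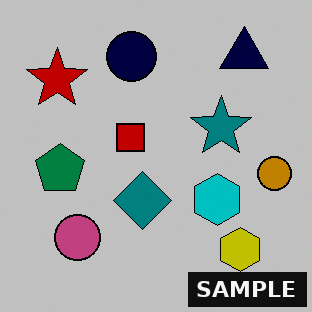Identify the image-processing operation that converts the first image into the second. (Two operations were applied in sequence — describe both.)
The image was heavily posterized to just a handful of flat colors, then watermarked with the text "SAMPLE" in the lower-right corner.

Each flat color has snapped to a coarser quantized level — most visibly, the near-white background has dropped to a flat grey. A dark label reading "SAMPLE" appears in the lower-right corner.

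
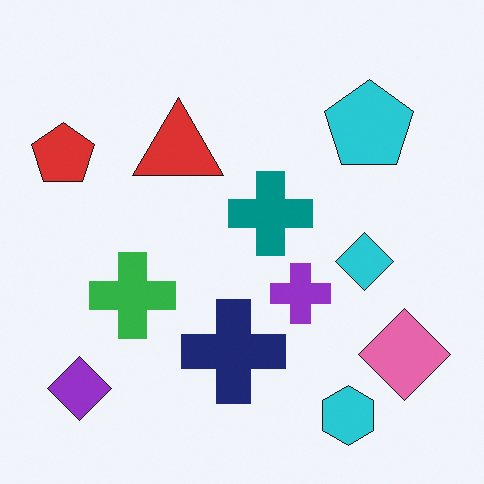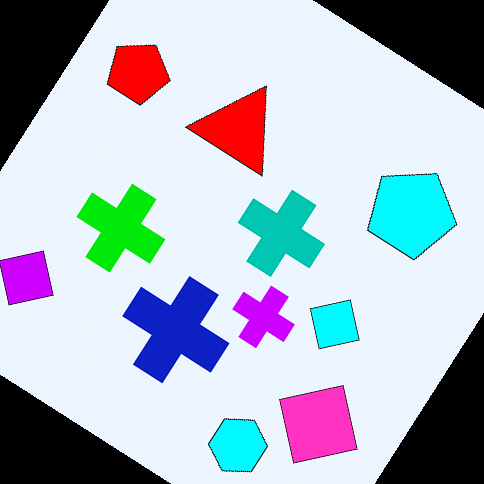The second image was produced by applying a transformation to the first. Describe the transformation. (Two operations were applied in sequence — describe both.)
The second image is the first rotated clockwise by a large amount — several tens of degrees, then heavily oversaturated.

Every shape is tilted by the same angle and the image corners show triangular fill wedges — a whole-image rotation by a non-right angle. All colors are more vivid — a global saturation change.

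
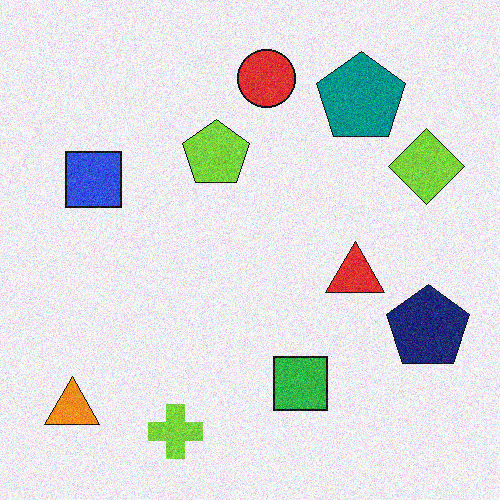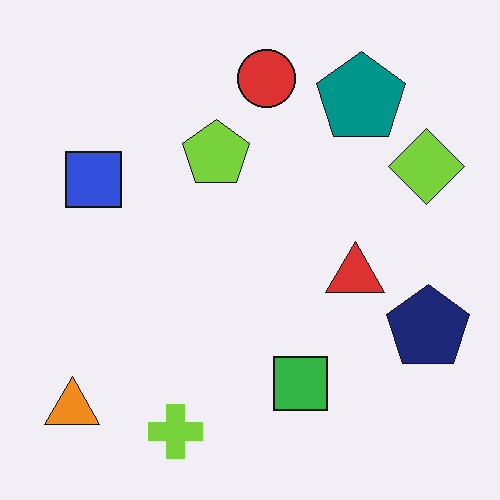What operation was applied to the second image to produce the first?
The image was degraded with moderate additive noise.

Random speckle covers the whole image, including the flat background.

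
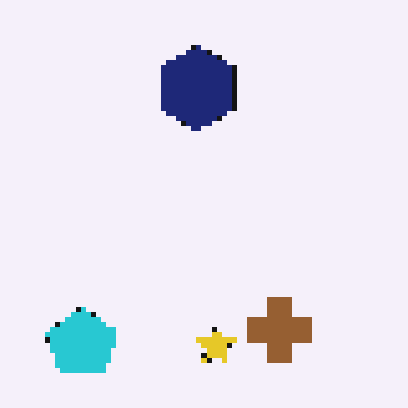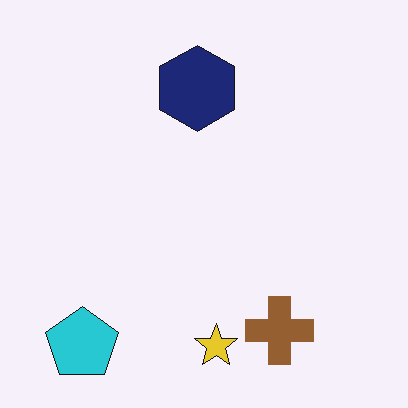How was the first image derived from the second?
The transformation is: lightly pixelated (a mild mosaic effect).

Shapes are reduced to large square blocks; fine edges and outlines are lost — a downscale-then-upscale (mosaic) effect.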